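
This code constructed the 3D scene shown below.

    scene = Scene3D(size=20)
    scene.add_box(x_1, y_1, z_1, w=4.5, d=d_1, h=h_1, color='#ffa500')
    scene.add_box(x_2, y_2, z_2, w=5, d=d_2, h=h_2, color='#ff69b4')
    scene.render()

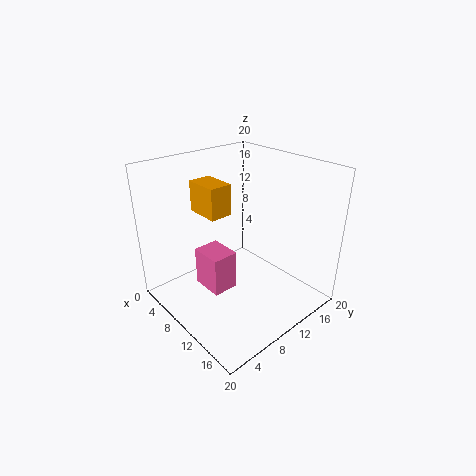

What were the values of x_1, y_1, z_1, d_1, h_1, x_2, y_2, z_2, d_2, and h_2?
x_1 = 6.5, y_1 = 5, z_1 = 14.5, d_1 = 3, h_1 = 4, x_2 = 3.5, y_2 = 7, z_2 = 0.5, d_2 = 4, h_2 = 6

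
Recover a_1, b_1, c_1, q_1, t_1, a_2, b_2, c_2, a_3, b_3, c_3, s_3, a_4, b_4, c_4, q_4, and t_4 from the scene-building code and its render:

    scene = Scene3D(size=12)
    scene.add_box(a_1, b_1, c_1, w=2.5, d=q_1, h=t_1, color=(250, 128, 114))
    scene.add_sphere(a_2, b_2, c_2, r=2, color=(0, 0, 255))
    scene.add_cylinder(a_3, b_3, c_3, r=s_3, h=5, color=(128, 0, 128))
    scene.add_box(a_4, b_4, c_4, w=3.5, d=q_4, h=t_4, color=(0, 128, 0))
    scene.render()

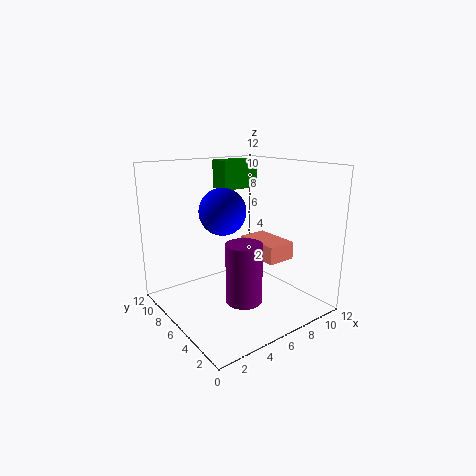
a_1 = 7.5
b_1 = 3.5
c_1 = 4
q_1 = 4
t_1 = 1.5
a_2 = 5.5
b_2 = 7.5
c_2 = 8
a_3 = 5.5
b_3 = 4.5
c_3 = 1
s_3 = 1.5
a_4 = 6.5
b_4 = 8.5
c_4 = 9.5
q_4 = 2
t_4 = 2.5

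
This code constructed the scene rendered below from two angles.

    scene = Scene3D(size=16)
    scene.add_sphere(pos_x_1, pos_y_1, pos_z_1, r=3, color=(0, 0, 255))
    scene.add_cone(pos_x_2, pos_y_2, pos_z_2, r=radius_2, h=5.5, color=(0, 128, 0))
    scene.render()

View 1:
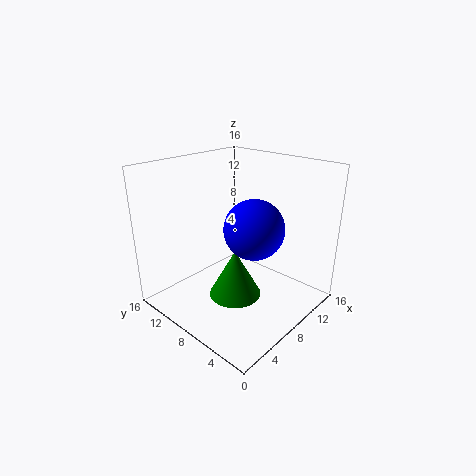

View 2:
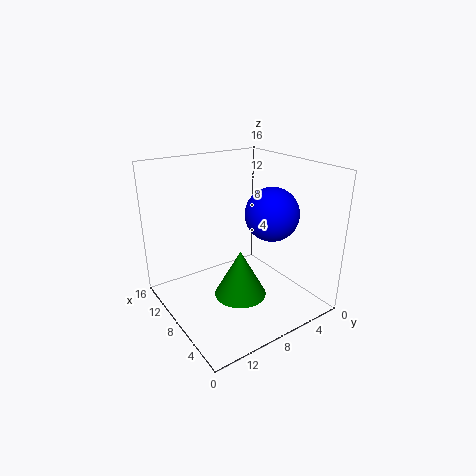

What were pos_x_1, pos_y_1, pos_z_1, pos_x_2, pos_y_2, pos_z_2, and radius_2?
pos_x_1 = 6.5
pos_y_1 = 4.5
pos_z_1 = 10.5
pos_x_2 = 7.5
pos_y_2 = 8
pos_z_2 = 1
radius_2 = 3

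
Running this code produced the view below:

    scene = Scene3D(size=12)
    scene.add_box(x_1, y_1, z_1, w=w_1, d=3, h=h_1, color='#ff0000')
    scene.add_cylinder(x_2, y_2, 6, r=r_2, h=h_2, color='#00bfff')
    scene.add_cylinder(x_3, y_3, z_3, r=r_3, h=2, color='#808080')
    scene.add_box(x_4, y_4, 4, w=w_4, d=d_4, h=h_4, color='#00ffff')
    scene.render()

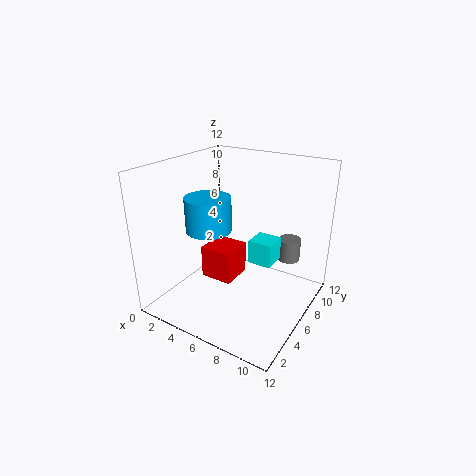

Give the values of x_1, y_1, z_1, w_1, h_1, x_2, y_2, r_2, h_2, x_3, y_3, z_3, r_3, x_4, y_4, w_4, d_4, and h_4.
x_1 = 2
y_1 = 6
z_1 = 1
w_1 = 3
h_1 = 3
x_2 = 3
y_2 = 6
r_2 = 2
h_2 = 3
x_3 = 9
y_3 = 10
z_3 = 3
r_3 = 1
x_4 = 7
y_4 = 6
w_4 = 2
d_4 = 2
h_4 = 2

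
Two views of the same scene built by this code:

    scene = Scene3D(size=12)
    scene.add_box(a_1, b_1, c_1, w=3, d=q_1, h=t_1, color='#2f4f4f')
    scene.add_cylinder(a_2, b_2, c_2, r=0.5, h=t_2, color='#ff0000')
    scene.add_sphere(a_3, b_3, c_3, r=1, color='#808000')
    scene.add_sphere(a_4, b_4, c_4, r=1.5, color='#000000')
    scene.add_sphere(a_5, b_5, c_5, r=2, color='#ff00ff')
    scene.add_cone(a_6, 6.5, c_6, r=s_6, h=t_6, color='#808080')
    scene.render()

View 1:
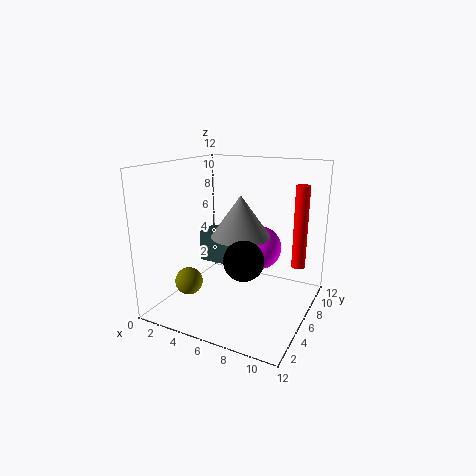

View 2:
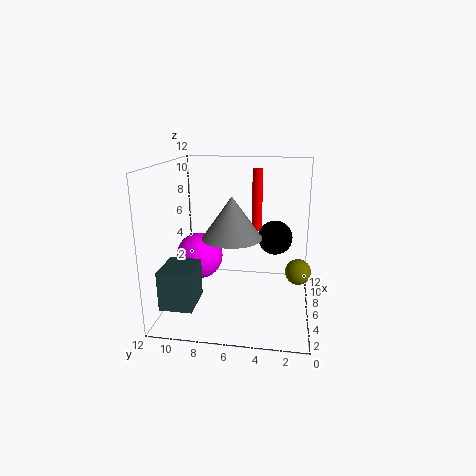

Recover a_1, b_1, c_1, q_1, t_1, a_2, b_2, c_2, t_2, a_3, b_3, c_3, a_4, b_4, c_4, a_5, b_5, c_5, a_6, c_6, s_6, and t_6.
a_1 = 0.5
b_1 = 8.5
c_1 = 2
q_1 = 2.5
t_1 = 3
a_2 = 11.5
b_2 = 5
c_2 = 5
t_2 = 6
a_3 = 4.5
b_3 = 1
c_3 = 4
a_4 = 8
b_4 = 3
c_4 = 5.5
a_5 = 6.5
b_5 = 9.5
c_5 = 4
a_6 = 6
c_6 = 6
s_6 = 2.5
t_6 = 3.5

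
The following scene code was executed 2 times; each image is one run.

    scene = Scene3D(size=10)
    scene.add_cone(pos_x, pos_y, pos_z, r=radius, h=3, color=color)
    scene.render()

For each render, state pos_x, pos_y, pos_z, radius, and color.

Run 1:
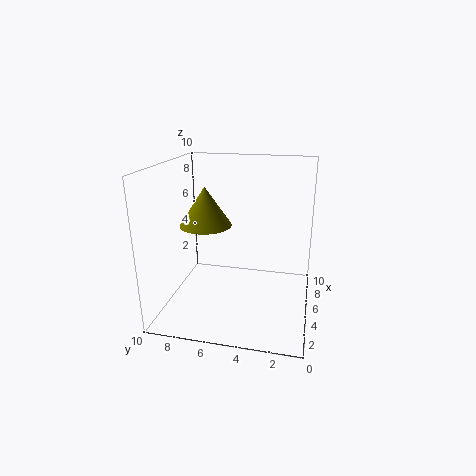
pos_x = 7, pos_y = 8, pos_z = 5, radius = 2, color = 'olive'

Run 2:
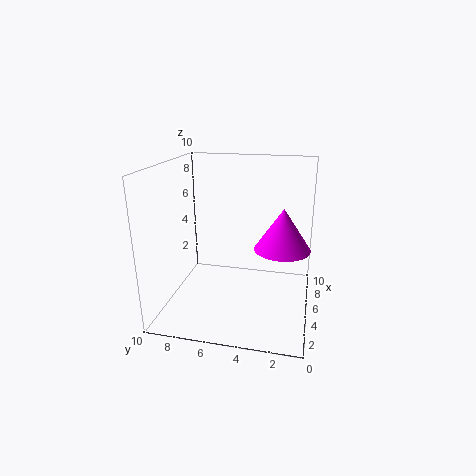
pos_x = 6, pos_y = 2, pos_z = 4, radius = 2, color = 'magenta'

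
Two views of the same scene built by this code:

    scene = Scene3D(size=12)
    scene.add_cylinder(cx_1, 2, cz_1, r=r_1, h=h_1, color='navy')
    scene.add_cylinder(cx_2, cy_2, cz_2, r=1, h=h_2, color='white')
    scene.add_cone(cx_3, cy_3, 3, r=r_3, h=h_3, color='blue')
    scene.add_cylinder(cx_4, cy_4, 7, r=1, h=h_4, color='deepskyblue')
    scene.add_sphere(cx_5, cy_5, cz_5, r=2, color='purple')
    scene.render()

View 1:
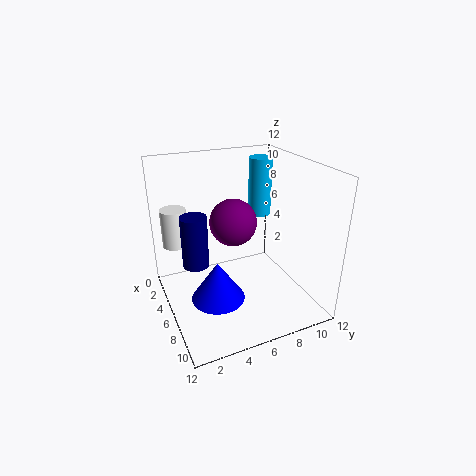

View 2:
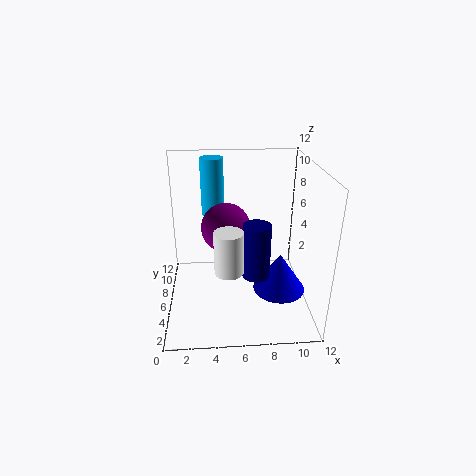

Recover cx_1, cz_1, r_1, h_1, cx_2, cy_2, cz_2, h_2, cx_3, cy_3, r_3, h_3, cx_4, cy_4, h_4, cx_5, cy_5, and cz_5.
cx_1 = 7
cz_1 = 5
r_1 = 1
h_1 = 4
cx_2 = 5
cy_2 = 1
cz_2 = 6
h_2 = 3
cx_3 = 9
cy_3 = 3
r_3 = 2
h_3 = 3
cx_4 = 4
cy_4 = 9
h_4 = 5
cx_5 = 5
cy_5 = 6
cz_5 = 7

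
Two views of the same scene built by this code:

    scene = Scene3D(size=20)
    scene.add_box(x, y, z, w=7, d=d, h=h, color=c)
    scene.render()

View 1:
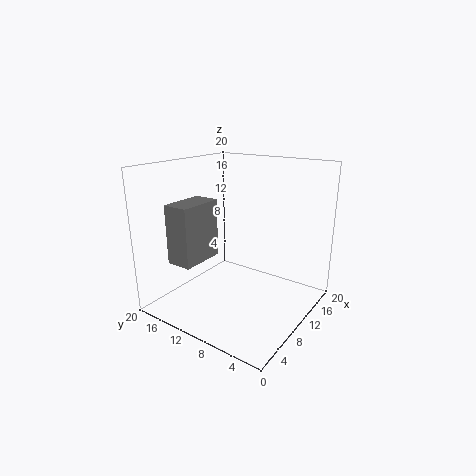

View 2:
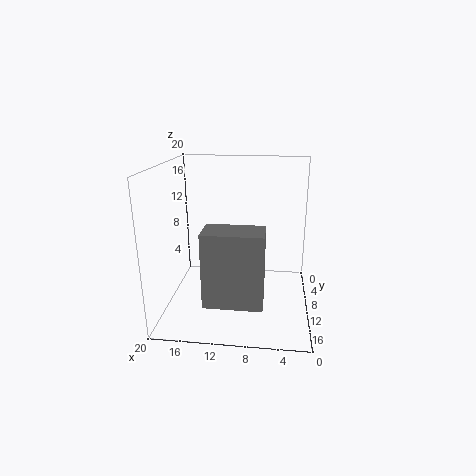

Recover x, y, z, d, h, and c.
x = 6
y = 16
z = 5
d = 4
h = 9
c = 'gray'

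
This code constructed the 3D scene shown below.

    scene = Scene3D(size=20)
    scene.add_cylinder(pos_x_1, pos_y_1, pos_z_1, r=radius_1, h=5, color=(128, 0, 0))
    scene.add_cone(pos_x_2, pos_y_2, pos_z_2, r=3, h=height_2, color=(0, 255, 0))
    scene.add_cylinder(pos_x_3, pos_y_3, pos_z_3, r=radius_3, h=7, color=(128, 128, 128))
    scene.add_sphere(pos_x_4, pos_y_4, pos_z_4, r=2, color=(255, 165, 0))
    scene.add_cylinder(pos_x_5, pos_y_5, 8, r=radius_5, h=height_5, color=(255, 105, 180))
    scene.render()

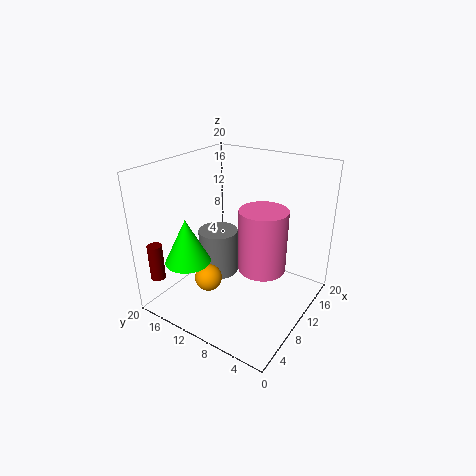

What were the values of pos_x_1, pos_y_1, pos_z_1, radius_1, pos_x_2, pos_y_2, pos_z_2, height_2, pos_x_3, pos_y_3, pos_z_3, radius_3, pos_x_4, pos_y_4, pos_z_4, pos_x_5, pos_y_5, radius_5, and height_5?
pos_x_1 = 2; pos_y_1 = 18; pos_z_1 = 5; radius_1 = 1; pos_x_2 = 4; pos_y_2 = 14; pos_z_2 = 8; height_2 = 6; pos_x_3 = 12; pos_y_3 = 15; pos_z_3 = 2; radius_3 = 3; pos_x_4 = 8; pos_y_4 = 14; pos_z_4 = 3; pos_x_5 = 8; pos_y_5 = 5; radius_5 = 3; height_5 = 8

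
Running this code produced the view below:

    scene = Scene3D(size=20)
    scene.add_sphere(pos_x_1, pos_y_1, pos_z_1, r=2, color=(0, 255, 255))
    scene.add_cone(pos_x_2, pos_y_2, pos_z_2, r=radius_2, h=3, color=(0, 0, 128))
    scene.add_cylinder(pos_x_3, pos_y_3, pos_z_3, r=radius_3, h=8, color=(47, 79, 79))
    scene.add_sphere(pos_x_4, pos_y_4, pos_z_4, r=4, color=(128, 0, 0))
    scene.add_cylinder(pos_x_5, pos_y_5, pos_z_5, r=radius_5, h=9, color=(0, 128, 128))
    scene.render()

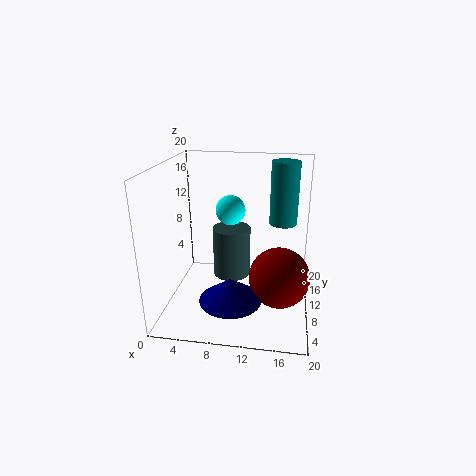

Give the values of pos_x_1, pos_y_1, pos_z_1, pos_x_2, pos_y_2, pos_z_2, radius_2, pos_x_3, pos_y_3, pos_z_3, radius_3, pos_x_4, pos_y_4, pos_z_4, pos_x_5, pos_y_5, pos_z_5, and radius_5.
pos_x_1 = 9
pos_y_1 = 10
pos_z_1 = 14
pos_x_2 = 10
pos_y_2 = 4
pos_z_2 = 4
radius_2 = 4
pos_x_3 = 8
pos_y_3 = 16
pos_z_3 = 1
radius_3 = 3
pos_x_4 = 16
pos_y_4 = 7
pos_z_4 = 6
pos_x_5 = 16
pos_y_5 = 14
pos_z_5 = 11
radius_5 = 2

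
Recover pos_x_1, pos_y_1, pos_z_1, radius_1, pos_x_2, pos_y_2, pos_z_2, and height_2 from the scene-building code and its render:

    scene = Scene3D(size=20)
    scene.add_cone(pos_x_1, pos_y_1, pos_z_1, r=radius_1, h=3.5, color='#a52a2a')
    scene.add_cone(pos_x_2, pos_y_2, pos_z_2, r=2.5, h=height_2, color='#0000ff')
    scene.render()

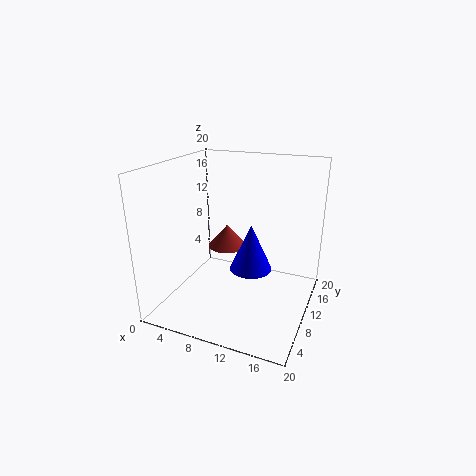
pos_x_1 = 6
pos_y_1 = 15
pos_z_1 = 6
radius_1 = 3
pos_x_2 = 14
pos_y_2 = 4.5
pos_z_2 = 9
height_2 = 5.5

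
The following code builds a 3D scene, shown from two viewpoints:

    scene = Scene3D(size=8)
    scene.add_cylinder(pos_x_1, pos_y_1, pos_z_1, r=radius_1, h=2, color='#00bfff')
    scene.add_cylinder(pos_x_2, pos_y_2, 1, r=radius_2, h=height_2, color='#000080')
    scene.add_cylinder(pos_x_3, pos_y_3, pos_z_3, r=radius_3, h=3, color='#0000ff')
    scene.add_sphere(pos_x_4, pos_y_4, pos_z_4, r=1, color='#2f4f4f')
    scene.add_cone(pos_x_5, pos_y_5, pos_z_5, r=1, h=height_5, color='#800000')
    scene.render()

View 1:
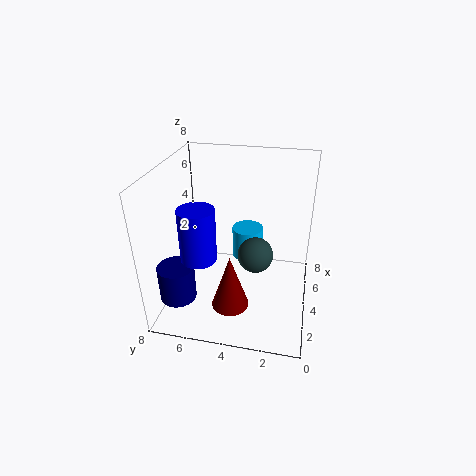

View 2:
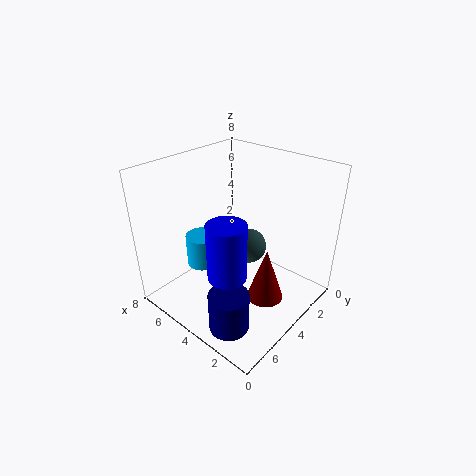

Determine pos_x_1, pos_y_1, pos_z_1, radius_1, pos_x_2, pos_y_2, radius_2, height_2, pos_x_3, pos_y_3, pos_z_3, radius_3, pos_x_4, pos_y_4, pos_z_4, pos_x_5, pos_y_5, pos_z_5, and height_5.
pos_x_1 = 7
pos_y_1 = 4
pos_z_1 = 1
radius_1 = 1
pos_x_2 = 2
pos_y_2 = 7
radius_2 = 1
height_2 = 2
pos_x_3 = 3
pos_y_3 = 6
pos_z_3 = 3
radius_3 = 1
pos_x_4 = 4
pos_y_4 = 3
pos_z_4 = 3
pos_x_5 = 2
pos_y_5 = 4
pos_z_5 = 1
height_5 = 3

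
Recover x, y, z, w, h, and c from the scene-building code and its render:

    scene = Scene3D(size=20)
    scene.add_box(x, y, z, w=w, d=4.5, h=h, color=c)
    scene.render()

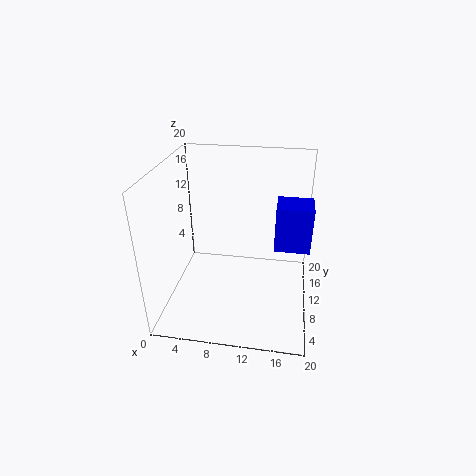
x = 15
y = 10.5
z = 8
w = 5
h = 6.5
c = 'blue'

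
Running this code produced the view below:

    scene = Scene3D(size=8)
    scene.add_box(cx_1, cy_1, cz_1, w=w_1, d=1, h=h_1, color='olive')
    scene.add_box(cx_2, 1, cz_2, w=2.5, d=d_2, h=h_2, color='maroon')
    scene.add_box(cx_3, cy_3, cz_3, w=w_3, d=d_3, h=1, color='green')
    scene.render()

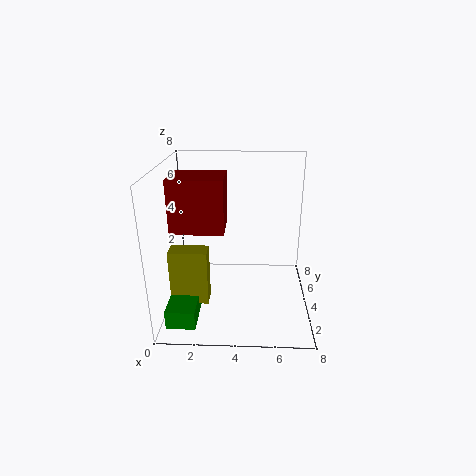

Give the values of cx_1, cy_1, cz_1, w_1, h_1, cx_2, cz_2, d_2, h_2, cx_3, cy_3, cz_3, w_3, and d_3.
cx_1 = 0.5
cy_1 = 2
cz_1 = 1
w_1 = 2
h_1 = 3
cx_2 = 1
cz_2 = 5.5
d_2 = 2
h_2 = 2.5
cx_3 = 0.5
cy_3 = 0.5
cz_3 = 0.5
w_3 = 1.5
d_3 = 2.5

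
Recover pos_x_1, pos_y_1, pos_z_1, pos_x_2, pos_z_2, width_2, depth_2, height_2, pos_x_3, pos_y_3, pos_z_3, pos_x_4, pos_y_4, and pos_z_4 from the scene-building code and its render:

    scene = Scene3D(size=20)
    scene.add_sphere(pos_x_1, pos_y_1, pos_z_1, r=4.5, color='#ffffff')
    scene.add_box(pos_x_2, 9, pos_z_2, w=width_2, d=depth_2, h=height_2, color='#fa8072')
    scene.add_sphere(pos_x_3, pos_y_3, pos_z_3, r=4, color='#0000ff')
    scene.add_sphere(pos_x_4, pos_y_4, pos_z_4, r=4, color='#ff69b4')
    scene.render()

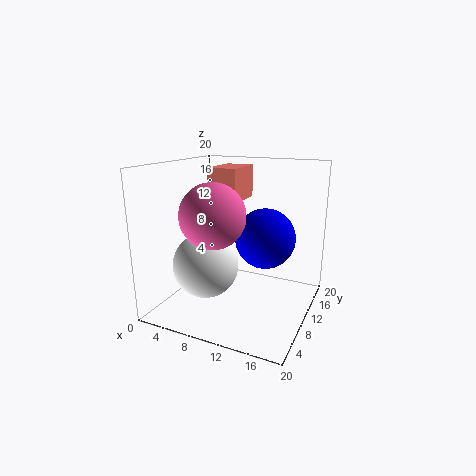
pos_x_1 = 6.5, pos_y_1 = 7, pos_z_1 = 6.5, pos_x_2 = 6, pos_z_2 = 15, width_2 = 4, depth_2 = 6, height_2 = 4.5, pos_x_3 = 14, pos_y_3 = 10, pos_z_3 = 10.5, pos_x_4 = 9.5, pos_y_4 = 4, pos_z_4 = 14.5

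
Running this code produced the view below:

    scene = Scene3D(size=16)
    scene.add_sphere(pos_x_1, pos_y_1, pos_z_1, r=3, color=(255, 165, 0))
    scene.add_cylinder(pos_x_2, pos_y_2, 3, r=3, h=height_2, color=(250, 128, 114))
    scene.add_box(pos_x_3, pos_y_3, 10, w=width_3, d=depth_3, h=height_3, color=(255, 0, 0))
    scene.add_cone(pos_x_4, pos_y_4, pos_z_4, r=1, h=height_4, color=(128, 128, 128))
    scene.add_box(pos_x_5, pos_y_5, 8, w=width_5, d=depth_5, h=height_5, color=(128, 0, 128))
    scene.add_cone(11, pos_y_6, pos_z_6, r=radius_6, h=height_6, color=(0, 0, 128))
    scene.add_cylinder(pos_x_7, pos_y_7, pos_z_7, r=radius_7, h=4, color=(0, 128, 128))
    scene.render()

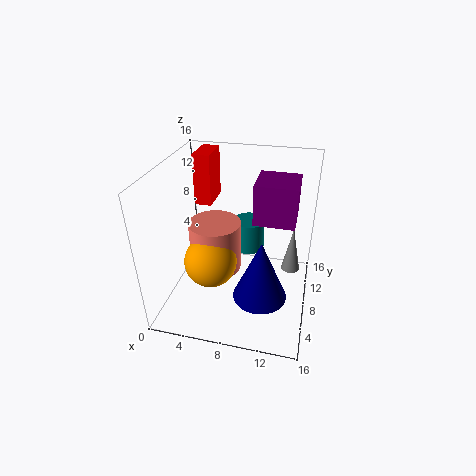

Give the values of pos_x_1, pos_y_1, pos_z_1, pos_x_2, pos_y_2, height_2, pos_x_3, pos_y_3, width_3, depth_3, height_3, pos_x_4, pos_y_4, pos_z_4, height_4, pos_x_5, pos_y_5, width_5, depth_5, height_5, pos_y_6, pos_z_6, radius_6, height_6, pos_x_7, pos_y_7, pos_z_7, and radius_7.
pos_x_1 = 5; pos_y_1 = 7; pos_z_1 = 5; pos_x_2 = 5; pos_y_2 = 9; height_2 = 6; pos_x_3 = 2; pos_y_3 = 11; width_3 = 2; depth_3 = 4; height_3 = 6; pos_x_4 = 14; pos_y_4 = 8; pos_z_4 = 5; height_4 = 5; pos_x_5 = 9; pos_y_5 = 11; width_5 = 5; depth_5 = 5; height_5 = 5; pos_y_6 = 6; pos_z_6 = 2; radius_6 = 3; height_6 = 7; pos_x_7 = 8; pos_y_7 = 14; pos_z_7 = 3; radius_7 = 2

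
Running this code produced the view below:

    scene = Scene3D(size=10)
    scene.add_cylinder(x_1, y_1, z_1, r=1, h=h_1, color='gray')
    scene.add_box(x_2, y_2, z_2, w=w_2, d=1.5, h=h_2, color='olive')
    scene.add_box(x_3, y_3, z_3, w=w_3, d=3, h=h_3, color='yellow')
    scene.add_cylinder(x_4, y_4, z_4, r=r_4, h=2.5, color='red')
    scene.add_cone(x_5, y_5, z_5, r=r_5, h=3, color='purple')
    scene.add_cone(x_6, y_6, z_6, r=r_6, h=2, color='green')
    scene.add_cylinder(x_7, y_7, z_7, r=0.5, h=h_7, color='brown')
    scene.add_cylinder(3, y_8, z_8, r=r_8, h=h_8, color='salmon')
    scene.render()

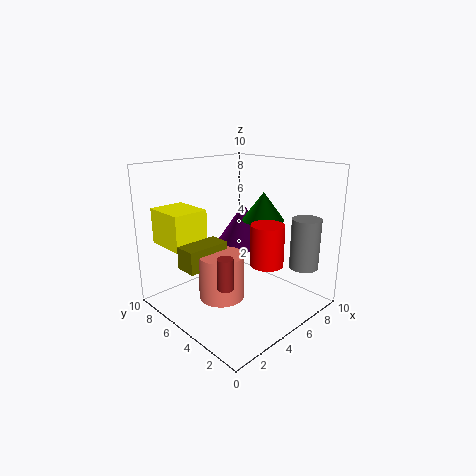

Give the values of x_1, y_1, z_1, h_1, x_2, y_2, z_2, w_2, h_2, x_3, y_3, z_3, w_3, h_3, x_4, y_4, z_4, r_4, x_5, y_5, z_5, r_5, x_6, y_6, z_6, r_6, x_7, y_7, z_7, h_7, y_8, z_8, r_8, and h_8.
x_1 = 8, y_1 = 1.5, z_1 = 3, h_1 = 3.5, x_2 = 1, y_2 = 5, z_2 = 3.5, w_2 = 3, h_2 = 1.5, x_3 = 1, y_3 = 6.5, z_3 = 4.5, w_3 = 2.5, h_3 = 2.5, x_4 = 4, y_4 = 1.5, z_4 = 4.5, r_4 = 1, x_5 = 6.5, y_5 = 6, z_5 = 4, r_5 = 2, x_6 = 7, y_6 = 4.5, z_6 = 6, r_6 = 1.5, x_7 = 2, y_7 = 3, z_7 = 3, h_7 = 2, y_8 = 4.5, z_8 = 1.5, r_8 = 1.5, h_8 = 3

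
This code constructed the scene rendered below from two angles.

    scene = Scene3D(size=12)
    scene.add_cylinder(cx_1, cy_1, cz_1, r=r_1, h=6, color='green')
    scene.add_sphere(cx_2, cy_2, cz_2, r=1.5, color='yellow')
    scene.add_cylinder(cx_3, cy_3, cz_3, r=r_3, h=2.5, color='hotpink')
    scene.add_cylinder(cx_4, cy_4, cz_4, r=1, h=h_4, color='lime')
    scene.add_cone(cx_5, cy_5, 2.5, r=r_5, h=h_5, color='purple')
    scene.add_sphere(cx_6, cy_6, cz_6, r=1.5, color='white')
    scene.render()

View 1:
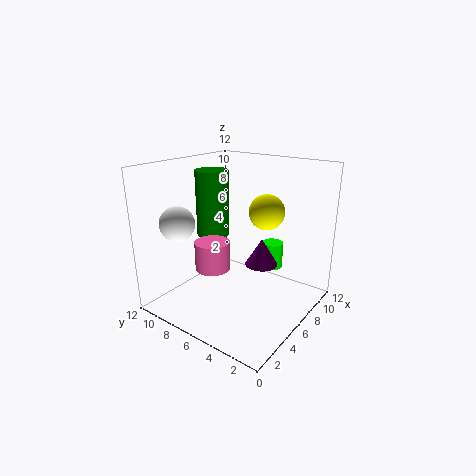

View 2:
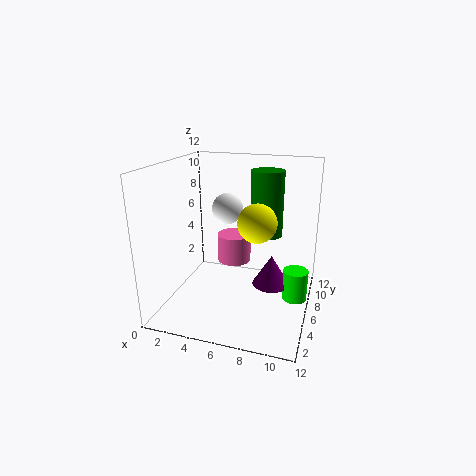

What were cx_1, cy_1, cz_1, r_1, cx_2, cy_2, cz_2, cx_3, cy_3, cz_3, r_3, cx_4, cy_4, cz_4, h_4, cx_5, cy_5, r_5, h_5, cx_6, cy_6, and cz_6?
cx_1 = 7.5, cy_1 = 10, cz_1 = 5, r_1 = 1.5, cx_2 = 8, cy_2 = 4.5, cz_2 = 8, cx_3 = 5, cy_3 = 8, cz_3 = 3, r_3 = 1.5, cx_4 = 11, cy_4 = 5.5, cz_4 = 1.5, h_4 = 2.5, cx_5 = 9, cy_5 = 5.5, r_5 = 1.5, h_5 = 2.5, cx_6 = 3.5, cy_6 = 10.5, cz_6 = 7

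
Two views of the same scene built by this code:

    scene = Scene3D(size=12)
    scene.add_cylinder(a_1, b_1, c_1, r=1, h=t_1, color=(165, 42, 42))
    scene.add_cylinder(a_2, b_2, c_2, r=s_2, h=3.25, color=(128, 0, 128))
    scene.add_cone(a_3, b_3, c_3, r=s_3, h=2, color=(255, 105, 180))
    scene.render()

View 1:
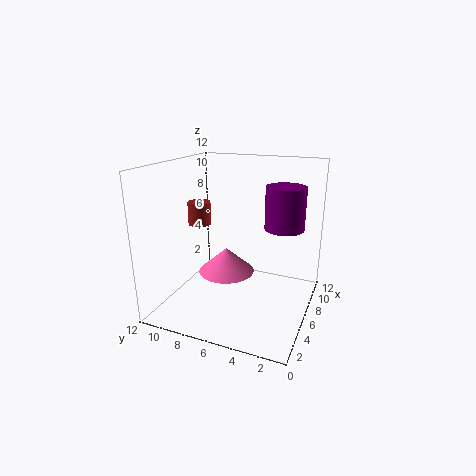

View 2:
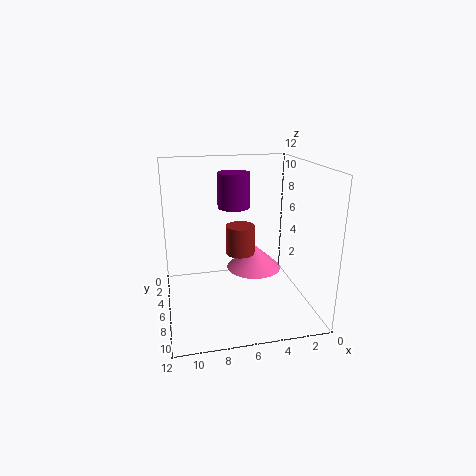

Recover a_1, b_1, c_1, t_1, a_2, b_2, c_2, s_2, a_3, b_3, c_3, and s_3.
a_1 = 6.75
b_1 = 10
c_1 = 6.5
t_1 = 2
a_2 = 5.5
b_2 = 2
c_2 = 7.5
s_2 = 1.5
a_3 = 4.75
b_3 = 6.5
c_3 = 3.5
s_3 = 2.25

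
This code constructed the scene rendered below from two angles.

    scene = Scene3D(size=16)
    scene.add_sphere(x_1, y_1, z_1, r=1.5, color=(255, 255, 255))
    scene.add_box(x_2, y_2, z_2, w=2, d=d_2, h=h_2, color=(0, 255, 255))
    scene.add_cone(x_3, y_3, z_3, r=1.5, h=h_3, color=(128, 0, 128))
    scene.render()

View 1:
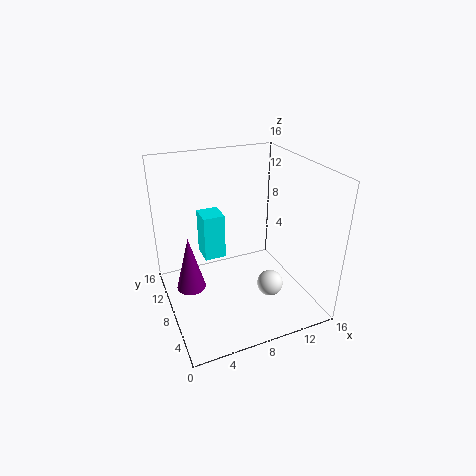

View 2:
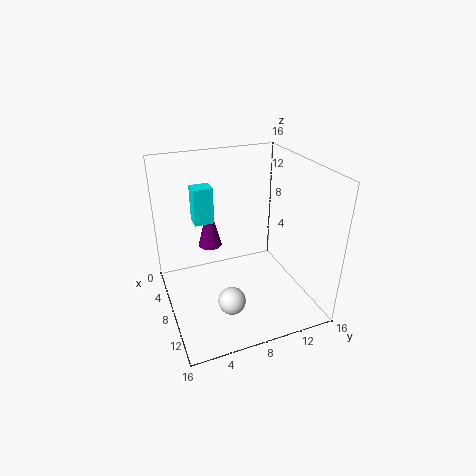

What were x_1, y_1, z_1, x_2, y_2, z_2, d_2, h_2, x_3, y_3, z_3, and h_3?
x_1 = 11.25, y_1 = 6, z_1 = 2.25, x_2 = 3, y_2 = 4, z_2 = 8.75, d_2 = 2.25, h_2 = 4.25, x_3 = 2, y_3 = 6.5, z_3 = 4.25, h_3 = 5.75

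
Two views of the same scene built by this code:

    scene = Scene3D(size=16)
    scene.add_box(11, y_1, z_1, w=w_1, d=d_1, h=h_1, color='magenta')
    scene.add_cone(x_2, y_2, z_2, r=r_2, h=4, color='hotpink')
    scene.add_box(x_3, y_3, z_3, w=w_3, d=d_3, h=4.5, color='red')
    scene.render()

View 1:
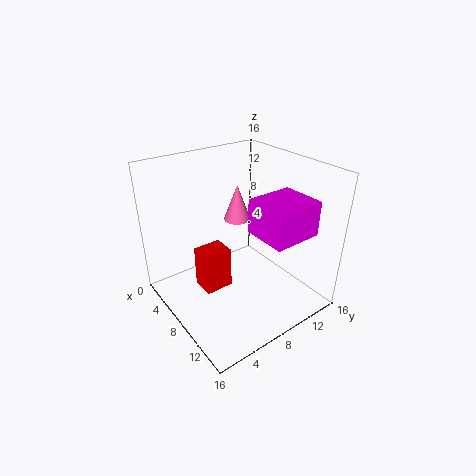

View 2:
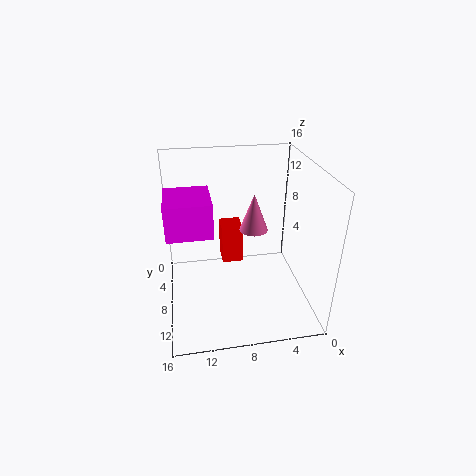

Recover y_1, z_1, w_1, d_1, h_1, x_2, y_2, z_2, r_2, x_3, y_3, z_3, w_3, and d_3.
y_1 = 7
z_1 = 10.5
w_1 = 4.5
d_1 = 5
h_1 = 3.5
x_2 = 6.5
y_2 = 9
z_2 = 9.5
r_2 = 1.5
x_3 = 7
y_3 = 3
z_3 = 3.5
w_3 = 2.5
d_3 = 3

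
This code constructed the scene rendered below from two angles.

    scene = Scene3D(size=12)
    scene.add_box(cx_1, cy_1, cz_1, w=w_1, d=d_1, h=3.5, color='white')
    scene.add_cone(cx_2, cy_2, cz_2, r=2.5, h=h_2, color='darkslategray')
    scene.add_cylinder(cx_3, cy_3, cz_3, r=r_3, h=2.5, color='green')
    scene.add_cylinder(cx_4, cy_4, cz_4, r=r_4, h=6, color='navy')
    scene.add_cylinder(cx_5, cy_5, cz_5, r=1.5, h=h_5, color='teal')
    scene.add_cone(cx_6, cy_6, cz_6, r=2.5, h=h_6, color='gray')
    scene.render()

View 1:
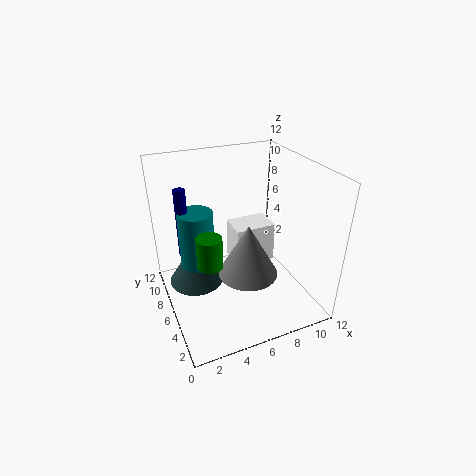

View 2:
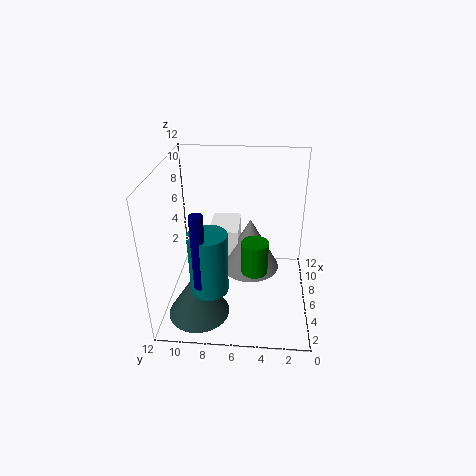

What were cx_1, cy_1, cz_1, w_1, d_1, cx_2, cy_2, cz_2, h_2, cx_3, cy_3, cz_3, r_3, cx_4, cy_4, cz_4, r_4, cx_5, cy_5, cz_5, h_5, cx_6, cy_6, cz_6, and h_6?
cx_1 = 6; cy_1 = 6; cz_1 = 3; w_1 = 3.5; d_1 = 2.5; cx_2 = 3; cy_2 = 9; cz_2 = 0.5; h_2 = 4; cx_3 = 3; cy_3 = 4.5; cz_3 = 5; r_3 = 1; cx_4 = 2; cy_4 = 8.5; cz_4 = 4; r_4 = 0.5; cx_5 = 3; cy_5 = 8; cz_5 = 3; h_5 = 5; cx_6 = 6.5; cy_6 = 5; cz_6 = 3; h_6 = 4.5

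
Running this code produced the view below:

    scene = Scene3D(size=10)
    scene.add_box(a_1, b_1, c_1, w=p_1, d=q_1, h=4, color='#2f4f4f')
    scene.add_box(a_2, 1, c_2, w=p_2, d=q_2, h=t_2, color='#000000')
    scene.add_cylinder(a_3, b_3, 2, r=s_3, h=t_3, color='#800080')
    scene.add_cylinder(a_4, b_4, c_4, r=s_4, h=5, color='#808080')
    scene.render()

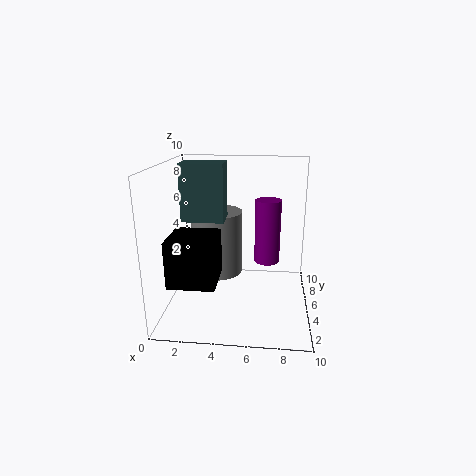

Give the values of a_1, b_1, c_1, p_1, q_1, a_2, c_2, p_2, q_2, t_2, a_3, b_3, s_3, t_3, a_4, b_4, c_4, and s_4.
a_1 = 1; b_1 = 5; c_1 = 6; p_1 = 3; q_1 = 2; a_2 = 1; c_2 = 3; p_2 = 3; q_2 = 3; t_2 = 3; a_3 = 7; b_3 = 8; s_3 = 1; t_3 = 5; a_4 = 3; b_4 = 8; c_4 = 1; s_4 = 2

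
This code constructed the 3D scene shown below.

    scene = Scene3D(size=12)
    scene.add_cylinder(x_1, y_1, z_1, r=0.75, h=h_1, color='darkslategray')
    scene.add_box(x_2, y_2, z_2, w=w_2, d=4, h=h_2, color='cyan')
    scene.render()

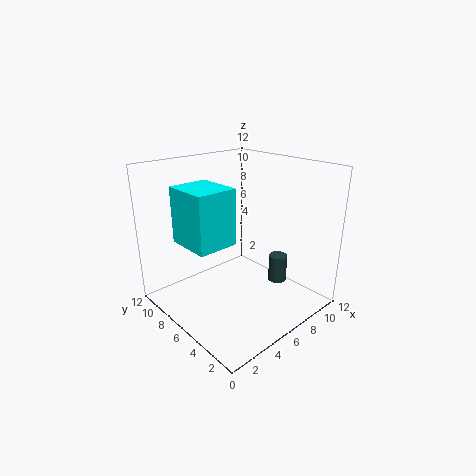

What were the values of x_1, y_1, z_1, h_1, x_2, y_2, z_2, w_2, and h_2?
x_1 = 8, y_1 = 3.25, z_1 = 2.5, h_1 = 2.25, x_2 = 2.25, y_2 = 6, z_2 = 5.5, w_2 = 3.5, h_2 = 4.75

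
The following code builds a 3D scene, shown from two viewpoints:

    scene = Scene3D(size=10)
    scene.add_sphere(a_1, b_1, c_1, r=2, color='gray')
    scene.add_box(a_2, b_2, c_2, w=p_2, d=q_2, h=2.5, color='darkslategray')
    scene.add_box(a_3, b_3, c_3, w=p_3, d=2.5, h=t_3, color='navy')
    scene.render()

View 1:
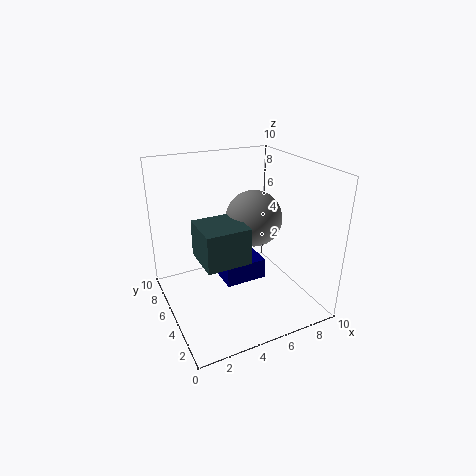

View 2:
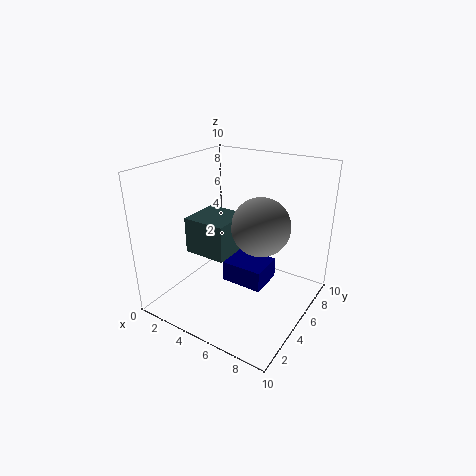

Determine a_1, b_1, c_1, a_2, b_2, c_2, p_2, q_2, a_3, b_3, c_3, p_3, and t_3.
a_1 = 6.5; b_1 = 5.5; c_1 = 6; a_2 = 2; b_2 = 3; c_2 = 4; p_2 = 3; q_2 = 3; a_3 = 4; b_3 = 4.5; c_3 = 1.5; p_3 = 3; t_3 = 1.5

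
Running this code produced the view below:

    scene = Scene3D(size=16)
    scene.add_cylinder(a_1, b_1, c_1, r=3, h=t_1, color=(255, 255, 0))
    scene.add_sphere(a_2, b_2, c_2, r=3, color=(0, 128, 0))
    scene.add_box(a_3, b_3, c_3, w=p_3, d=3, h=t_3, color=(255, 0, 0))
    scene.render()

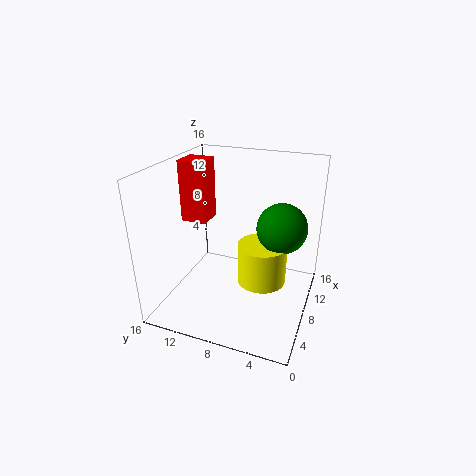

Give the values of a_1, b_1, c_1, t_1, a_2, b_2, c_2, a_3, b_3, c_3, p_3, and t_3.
a_1 = 11, b_1 = 6, c_1 = 1, t_1 = 5, a_2 = 12, b_2 = 4, c_2 = 8, a_3 = 8, b_3 = 12, c_3 = 9, p_3 = 3, t_3 = 7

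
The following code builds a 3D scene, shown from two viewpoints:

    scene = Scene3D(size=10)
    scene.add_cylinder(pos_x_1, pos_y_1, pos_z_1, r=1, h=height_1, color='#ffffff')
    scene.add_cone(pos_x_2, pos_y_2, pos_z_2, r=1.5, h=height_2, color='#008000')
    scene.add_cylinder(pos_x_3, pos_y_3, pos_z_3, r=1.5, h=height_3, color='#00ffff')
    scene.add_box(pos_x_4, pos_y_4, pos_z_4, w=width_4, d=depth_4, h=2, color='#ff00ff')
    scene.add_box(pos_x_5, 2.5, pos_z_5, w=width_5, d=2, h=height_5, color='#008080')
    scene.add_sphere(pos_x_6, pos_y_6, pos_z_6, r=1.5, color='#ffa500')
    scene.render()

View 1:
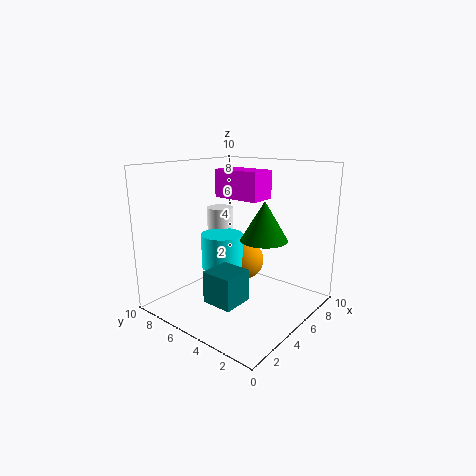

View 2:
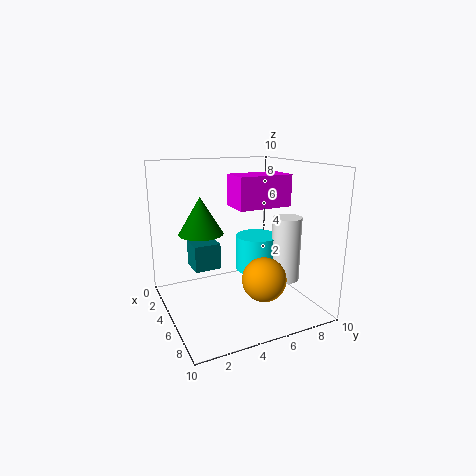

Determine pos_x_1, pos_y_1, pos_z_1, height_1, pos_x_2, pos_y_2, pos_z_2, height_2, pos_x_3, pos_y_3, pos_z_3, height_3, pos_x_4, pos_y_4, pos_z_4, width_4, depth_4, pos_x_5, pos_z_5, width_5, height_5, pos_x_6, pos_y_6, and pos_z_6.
pos_x_1 = 6.5, pos_y_1 = 8, pos_z_1 = 2, height_1 = 4.5, pos_x_2 = 4.5, pos_y_2 = 2.5, pos_z_2 = 5.5, height_2 = 2.5, pos_x_3 = 5, pos_y_3 = 6.5, pos_z_3 = 2.5, height_3 = 2.5, pos_x_4 = 5.5, pos_y_4 = 4, pos_z_4 = 7.5, width_4 = 2, depth_4 = 3.5, pos_x_5 = 1, pos_z_5 = 2, width_5 = 2, height_5 = 2, pos_x_6 = 7, pos_y_6 = 6, pos_z_6 = 2.5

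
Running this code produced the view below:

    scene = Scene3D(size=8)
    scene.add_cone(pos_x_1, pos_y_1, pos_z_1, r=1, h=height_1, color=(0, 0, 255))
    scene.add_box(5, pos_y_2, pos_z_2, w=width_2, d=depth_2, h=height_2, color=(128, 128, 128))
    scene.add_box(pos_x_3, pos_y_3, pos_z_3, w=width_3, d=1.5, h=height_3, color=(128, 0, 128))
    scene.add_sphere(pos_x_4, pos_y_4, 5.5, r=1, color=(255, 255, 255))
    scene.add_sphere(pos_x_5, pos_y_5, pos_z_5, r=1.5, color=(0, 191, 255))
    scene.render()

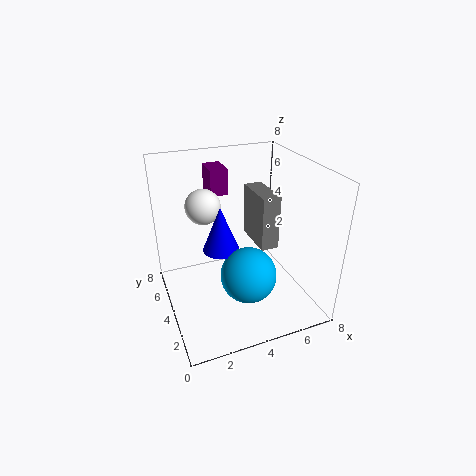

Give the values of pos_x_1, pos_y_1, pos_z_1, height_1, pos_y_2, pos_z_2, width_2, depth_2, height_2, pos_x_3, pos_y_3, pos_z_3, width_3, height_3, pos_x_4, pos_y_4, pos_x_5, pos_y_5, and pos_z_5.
pos_x_1 = 3, pos_y_1 = 4, pos_z_1 = 3.5, height_1 = 2.5, pos_y_2 = 3, pos_z_2 = 3.5, width_2 = 1, depth_2 = 2.5, height_2 = 3, pos_x_3 = 3, pos_y_3 = 5.5, pos_z_3 = 6, width_3 = 1, height_3 = 1.5, pos_x_4 = 2.5, pos_y_4 = 5.5, pos_x_5 = 4, pos_y_5 = 2.5, pos_z_5 = 2.5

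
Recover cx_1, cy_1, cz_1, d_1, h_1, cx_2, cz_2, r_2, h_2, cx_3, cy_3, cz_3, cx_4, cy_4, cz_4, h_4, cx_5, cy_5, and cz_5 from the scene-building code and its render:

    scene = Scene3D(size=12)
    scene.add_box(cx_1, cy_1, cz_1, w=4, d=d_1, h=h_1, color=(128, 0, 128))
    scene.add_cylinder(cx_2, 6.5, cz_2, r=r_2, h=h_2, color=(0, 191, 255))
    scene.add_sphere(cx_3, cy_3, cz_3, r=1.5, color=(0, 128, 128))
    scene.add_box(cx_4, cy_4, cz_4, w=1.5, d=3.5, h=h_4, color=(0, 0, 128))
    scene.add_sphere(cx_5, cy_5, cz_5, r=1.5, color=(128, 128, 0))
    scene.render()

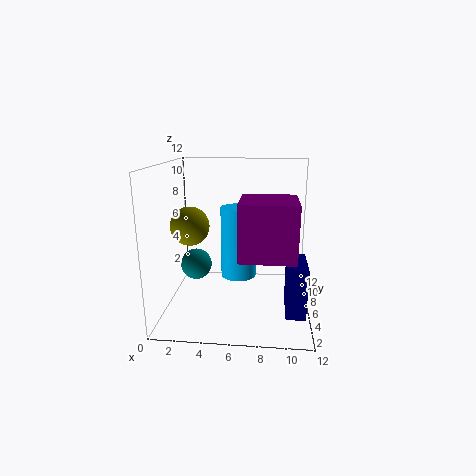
cx_1 = 6.5, cy_1 = 0.5, cz_1 = 6, d_1 = 4, h_1 = 4, cx_2 = 6, cz_2 = 2.5, r_2 = 1.5, h_2 = 6, cx_3 = 1.5, cy_3 = 9.5, cz_3 = 2, cx_4 = 10, cy_4 = 2, cz_4 = 1, h_4 = 4, cx_5 = 2.5, cy_5 = 4, cz_5 = 7.5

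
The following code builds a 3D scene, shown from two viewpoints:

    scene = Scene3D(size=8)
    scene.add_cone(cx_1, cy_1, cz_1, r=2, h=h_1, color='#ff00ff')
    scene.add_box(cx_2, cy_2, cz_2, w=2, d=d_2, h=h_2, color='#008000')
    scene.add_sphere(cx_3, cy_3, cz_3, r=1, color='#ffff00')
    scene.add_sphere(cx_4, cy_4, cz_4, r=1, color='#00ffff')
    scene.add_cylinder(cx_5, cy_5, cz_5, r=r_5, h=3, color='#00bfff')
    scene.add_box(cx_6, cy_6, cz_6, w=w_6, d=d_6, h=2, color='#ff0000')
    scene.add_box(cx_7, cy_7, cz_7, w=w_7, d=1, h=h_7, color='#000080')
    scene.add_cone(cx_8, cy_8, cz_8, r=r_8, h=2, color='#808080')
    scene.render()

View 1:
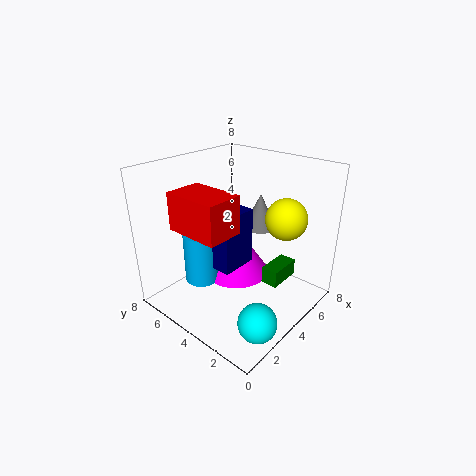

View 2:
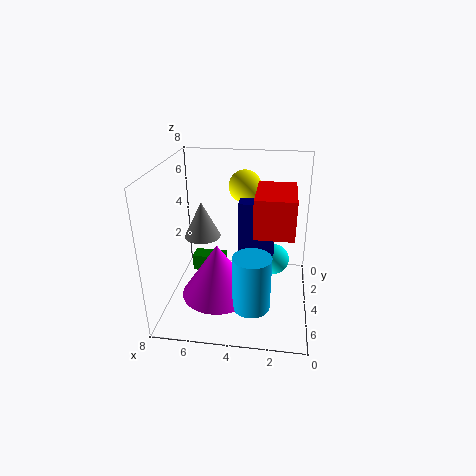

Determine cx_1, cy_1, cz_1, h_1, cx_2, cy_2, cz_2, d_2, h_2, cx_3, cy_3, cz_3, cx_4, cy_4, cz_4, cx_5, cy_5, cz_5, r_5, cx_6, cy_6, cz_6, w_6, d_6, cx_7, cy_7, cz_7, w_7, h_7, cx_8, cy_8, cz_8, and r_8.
cx_1 = 5, cy_1 = 5, cz_1 = 1, h_1 = 3, cx_2 = 5, cy_2 = 2, cz_2 = 1, d_2 = 1, h_2 = 1, cx_3 = 4, cy_3 = 1, cz_3 = 6, cx_4 = 2, cy_4 = 1, cz_4 = 1, cx_5 = 3, cy_5 = 6, cz_5 = 1, r_5 = 1, cx_6 = 1, cy_6 = 3, cz_6 = 5, w_6 = 2, d_6 = 3, cx_7 = 2, cy_7 = 3, cz_7 = 3, w_7 = 2, h_7 = 3, cx_8 = 6, cy_8 = 4, cz_8 = 4, r_8 = 1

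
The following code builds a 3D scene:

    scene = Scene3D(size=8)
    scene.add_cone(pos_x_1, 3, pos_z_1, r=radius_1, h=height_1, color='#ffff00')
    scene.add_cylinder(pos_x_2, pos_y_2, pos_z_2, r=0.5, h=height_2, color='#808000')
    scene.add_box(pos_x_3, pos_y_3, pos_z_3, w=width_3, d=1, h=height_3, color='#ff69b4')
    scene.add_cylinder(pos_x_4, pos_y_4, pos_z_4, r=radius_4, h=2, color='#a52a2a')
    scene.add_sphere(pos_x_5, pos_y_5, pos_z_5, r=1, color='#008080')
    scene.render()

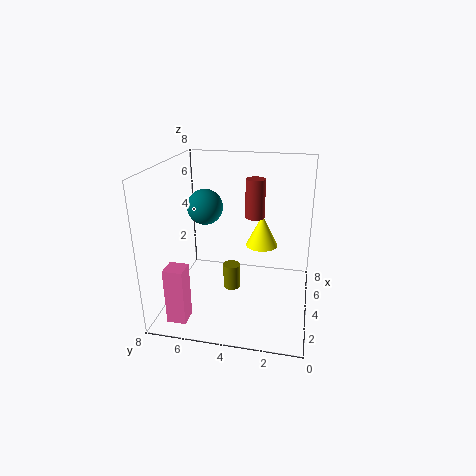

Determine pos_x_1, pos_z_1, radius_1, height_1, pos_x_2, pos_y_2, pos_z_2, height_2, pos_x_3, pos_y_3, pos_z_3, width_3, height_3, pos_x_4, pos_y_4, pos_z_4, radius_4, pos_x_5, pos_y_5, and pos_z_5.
pos_x_1 = 6.5, pos_z_1 = 2.5, radius_1 = 1, height_1 = 2, pos_x_2 = 4.5, pos_y_2 = 4.5, pos_z_2 = 0.5, height_2 = 1.5, pos_x_3 = 0.5, pos_y_3 = 6, pos_z_3 = 0.5, width_3 = 1, height_3 = 3, pos_x_4 = 3.5, pos_y_4 = 3, pos_z_4 = 5.5, radius_4 = 0.5, pos_x_5 = 4.5, pos_y_5 = 6, pos_z_5 = 5.5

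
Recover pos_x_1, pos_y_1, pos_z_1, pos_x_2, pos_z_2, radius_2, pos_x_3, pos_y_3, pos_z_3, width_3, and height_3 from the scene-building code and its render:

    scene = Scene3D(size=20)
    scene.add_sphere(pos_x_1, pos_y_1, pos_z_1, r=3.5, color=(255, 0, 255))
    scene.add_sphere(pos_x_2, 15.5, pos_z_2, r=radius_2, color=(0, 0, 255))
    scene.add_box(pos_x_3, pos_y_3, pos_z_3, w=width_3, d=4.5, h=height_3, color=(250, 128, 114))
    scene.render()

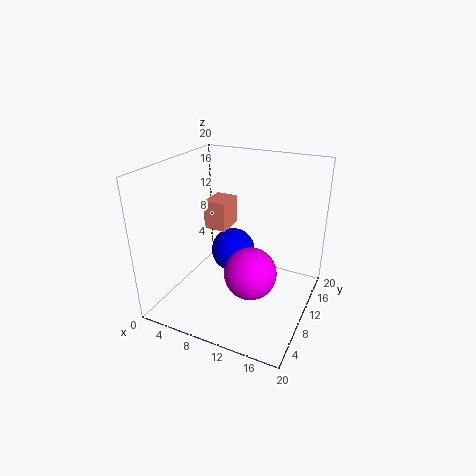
pos_x_1 = 13, pos_y_1 = 7.5, pos_z_1 = 6.5, pos_x_2 = 6.5, pos_z_2 = 4.5, radius_2 = 3.5, pos_x_3 = 2.5, pos_y_3 = 13.5, pos_z_3 = 8.5, width_3 = 3.5, height_3 = 4.5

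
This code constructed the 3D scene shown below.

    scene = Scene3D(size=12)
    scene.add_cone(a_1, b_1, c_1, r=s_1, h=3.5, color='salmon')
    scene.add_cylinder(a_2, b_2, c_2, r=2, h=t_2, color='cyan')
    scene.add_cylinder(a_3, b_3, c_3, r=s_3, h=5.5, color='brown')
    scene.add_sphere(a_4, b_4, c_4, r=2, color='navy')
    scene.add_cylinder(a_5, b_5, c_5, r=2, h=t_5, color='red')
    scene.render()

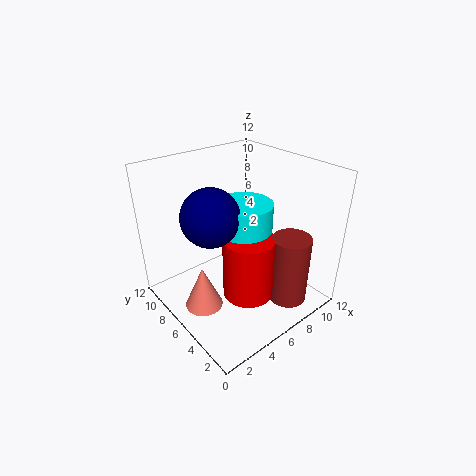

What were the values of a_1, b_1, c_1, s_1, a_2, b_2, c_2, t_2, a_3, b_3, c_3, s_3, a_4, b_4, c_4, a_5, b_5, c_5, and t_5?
a_1 = 2
b_1 = 5.5
c_1 = 1.5
s_1 = 1.5
a_2 = 4.5
b_2 = 3.5
c_2 = 8.5
t_2 = 2
a_3 = 7.5
b_3 = 1.5
c_3 = 2
s_3 = 1.5
a_4 = 2
b_4 = 4
c_4 = 10
a_5 = 5
b_5 = 3.5
c_5 = 2.5
t_5 = 5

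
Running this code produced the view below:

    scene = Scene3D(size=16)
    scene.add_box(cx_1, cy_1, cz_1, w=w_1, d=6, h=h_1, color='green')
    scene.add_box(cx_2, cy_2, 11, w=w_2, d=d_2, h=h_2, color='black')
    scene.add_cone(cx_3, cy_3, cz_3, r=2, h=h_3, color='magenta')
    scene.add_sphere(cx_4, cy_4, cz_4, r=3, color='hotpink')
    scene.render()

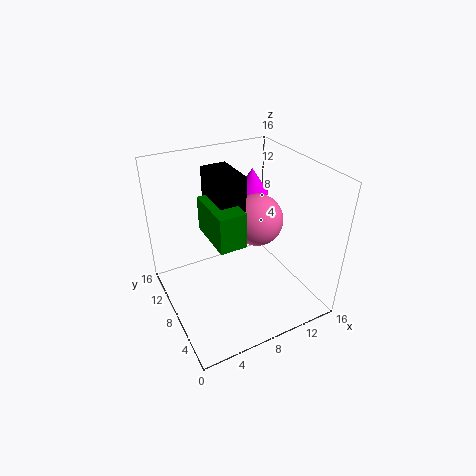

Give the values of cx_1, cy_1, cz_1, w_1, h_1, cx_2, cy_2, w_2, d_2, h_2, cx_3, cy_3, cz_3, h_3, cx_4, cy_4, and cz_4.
cx_1 = 5, cy_1 = 6, cz_1 = 8, w_1 = 3, h_1 = 4, cx_2 = 6, cy_2 = 8, w_2 = 3, d_2 = 5, h_2 = 4, cx_3 = 12, cy_3 = 12, cz_3 = 11, h_3 = 3, cx_4 = 11, cy_4 = 9, cz_4 = 9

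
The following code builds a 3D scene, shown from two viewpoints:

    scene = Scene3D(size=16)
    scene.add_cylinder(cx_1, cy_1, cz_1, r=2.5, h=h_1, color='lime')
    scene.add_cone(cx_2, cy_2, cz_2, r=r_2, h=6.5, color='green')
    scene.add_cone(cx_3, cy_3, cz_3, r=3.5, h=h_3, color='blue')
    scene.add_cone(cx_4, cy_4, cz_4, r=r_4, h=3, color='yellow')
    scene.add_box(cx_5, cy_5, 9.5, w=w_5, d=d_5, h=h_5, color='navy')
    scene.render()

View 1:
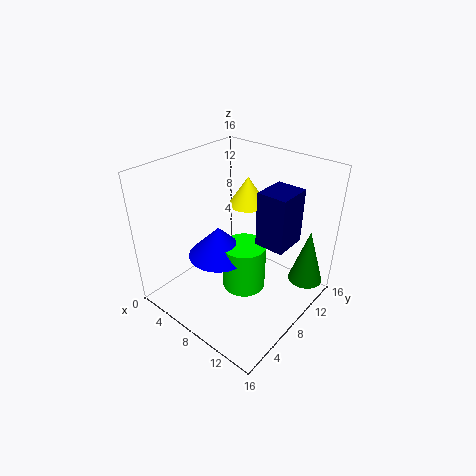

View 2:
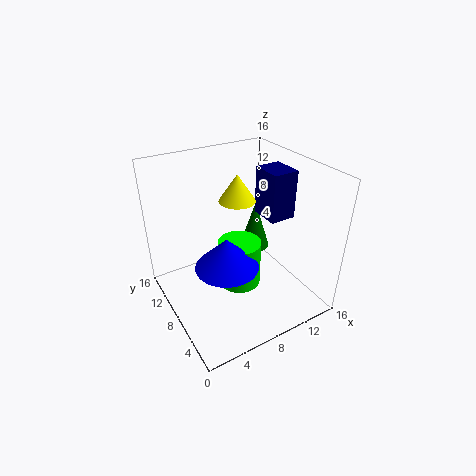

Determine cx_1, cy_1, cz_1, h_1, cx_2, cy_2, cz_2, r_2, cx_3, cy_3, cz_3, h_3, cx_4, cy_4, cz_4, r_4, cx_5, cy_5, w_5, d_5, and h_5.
cx_1 = 8.5; cy_1 = 8.5; cz_1 = 1.5; h_1 = 5.5; cx_2 = 14; cy_2 = 13.5; cz_2 = 2; r_2 = 2; cx_3 = 6; cy_3 = 7; cz_3 = 5.5; h_3 = 3.5; cx_4 = 8.5; cy_4 = 9; cz_4 = 12; r_4 = 2; cx_5 = 11.5; cy_5 = 6.5; w_5 = 3; d_5 = 3.5; h_5 = 5.5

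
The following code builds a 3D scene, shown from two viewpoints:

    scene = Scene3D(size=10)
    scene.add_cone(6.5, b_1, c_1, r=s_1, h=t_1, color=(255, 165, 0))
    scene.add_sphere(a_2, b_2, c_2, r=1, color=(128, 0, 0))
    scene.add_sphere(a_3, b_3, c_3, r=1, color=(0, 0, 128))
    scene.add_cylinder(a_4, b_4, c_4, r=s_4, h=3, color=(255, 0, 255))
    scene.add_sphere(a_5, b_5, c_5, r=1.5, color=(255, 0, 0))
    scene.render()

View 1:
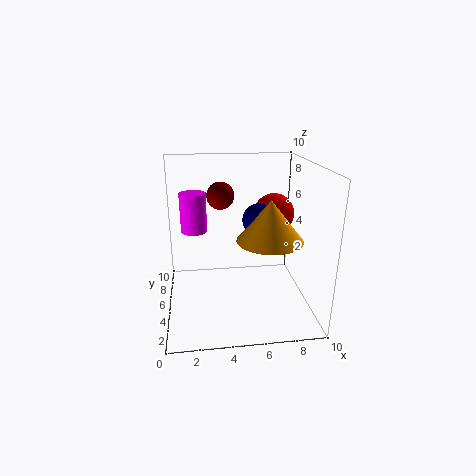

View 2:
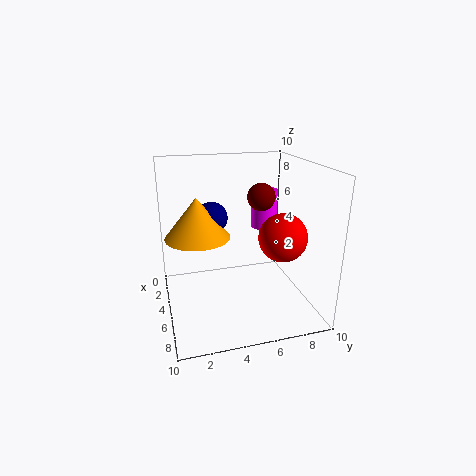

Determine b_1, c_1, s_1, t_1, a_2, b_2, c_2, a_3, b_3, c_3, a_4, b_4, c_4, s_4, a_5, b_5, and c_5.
b_1 = 2, c_1 = 6, s_1 = 2, t_1 = 2.5, a_2 = 4, b_2 = 7, c_2 = 7.5, a_3 = 6, b_3 = 3, c_3 = 7, a_4 = 2, b_4 = 8, c_4 = 4.5, s_4 = 1, a_5 = 8, b_5 = 7, c_5 = 6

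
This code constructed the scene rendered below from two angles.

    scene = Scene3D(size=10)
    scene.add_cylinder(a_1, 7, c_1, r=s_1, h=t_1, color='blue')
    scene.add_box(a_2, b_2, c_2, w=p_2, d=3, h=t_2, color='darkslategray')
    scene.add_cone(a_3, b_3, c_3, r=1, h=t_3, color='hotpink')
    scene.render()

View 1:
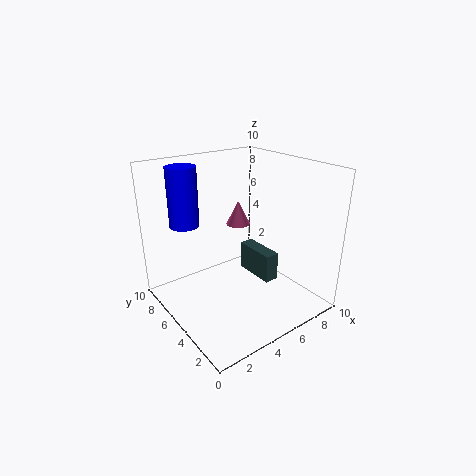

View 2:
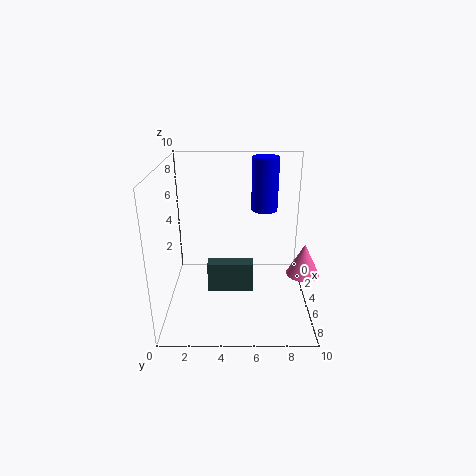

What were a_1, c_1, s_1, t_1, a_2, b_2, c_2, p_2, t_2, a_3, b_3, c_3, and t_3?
a_1 = 2
c_1 = 6
s_1 = 1
t_1 = 4
a_2 = 6
b_2 = 3
c_2 = 2
p_2 = 1
t_2 = 2
a_3 = 8
b_3 = 9
c_3 = 4
t_3 = 2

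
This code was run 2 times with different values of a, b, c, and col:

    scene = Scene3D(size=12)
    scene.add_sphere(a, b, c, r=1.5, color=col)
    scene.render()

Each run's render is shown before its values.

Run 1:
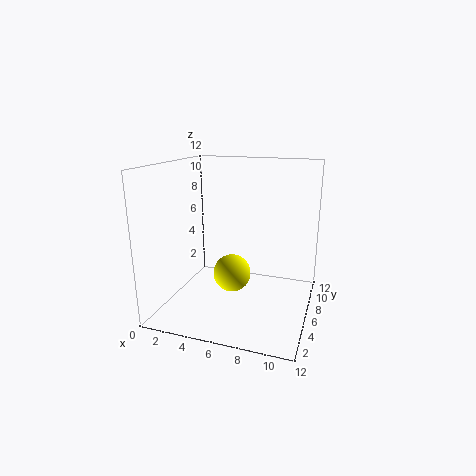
a = 6
b = 4.5
c = 3.5
col = 'yellow'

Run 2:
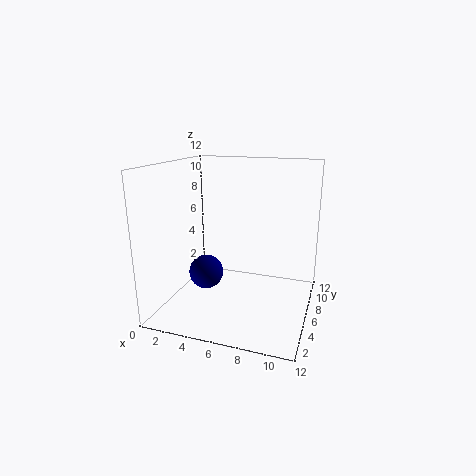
a = 3
b = 6
c = 2.5
col = 'navy'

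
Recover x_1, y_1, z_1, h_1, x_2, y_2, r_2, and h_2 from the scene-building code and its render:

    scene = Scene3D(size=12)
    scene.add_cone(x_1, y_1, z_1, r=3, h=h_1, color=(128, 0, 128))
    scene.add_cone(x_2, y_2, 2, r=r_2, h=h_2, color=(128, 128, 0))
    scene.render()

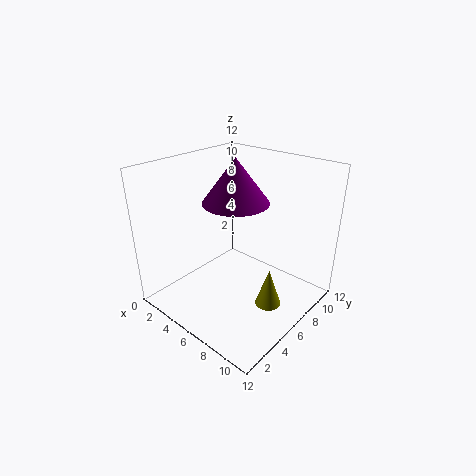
x_1 = 4; y_1 = 8; z_1 = 8; h_1 = 4; x_2 = 10; y_2 = 5; r_2 = 1; h_2 = 3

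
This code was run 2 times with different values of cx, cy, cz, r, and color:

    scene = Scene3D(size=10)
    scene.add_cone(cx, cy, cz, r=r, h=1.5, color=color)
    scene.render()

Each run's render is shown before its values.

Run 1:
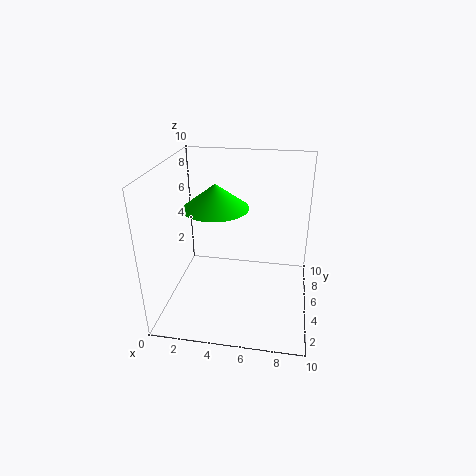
cx = 4, cy = 3, cz = 8, r = 2, color = 'lime'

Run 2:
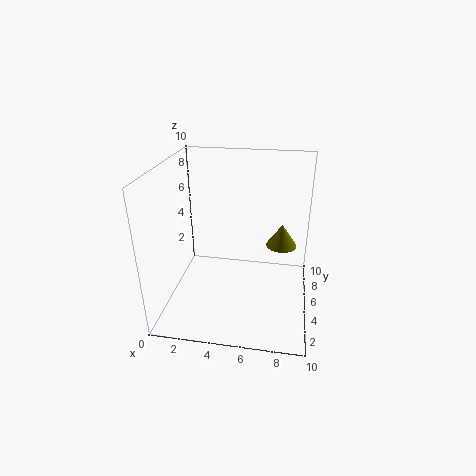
cx = 8, cy = 4.5, cz = 5, r = 1, color = 'olive'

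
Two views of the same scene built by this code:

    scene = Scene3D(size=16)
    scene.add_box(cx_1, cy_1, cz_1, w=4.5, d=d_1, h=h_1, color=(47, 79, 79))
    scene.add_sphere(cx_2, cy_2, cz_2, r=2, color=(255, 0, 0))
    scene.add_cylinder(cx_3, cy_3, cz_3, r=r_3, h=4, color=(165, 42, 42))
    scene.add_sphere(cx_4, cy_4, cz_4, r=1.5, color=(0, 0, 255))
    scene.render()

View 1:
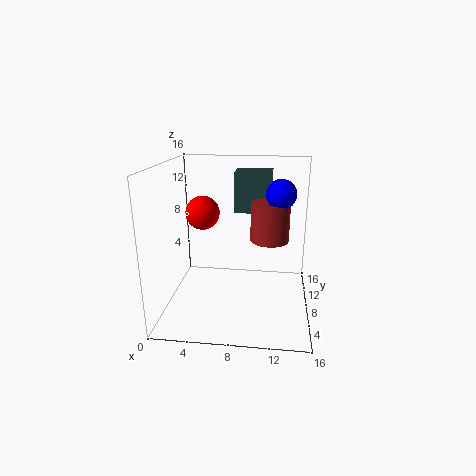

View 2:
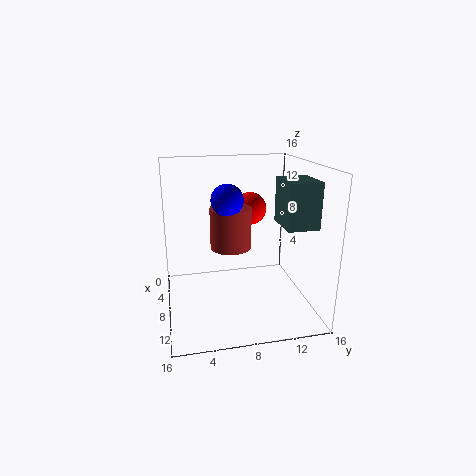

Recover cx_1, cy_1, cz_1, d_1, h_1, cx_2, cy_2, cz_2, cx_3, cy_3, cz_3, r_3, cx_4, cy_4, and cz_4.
cx_1 = 7
cy_1 = 12.5
cz_1 = 9.5
d_1 = 3.5
h_1 = 5
cx_2 = 3.5
cy_2 = 10.5
cz_2 = 10
cx_3 = 11.5
cy_3 = 6.5
cz_3 = 8.5
r_3 = 2
cx_4 = 12.5
cy_4 = 6
cz_4 = 13.5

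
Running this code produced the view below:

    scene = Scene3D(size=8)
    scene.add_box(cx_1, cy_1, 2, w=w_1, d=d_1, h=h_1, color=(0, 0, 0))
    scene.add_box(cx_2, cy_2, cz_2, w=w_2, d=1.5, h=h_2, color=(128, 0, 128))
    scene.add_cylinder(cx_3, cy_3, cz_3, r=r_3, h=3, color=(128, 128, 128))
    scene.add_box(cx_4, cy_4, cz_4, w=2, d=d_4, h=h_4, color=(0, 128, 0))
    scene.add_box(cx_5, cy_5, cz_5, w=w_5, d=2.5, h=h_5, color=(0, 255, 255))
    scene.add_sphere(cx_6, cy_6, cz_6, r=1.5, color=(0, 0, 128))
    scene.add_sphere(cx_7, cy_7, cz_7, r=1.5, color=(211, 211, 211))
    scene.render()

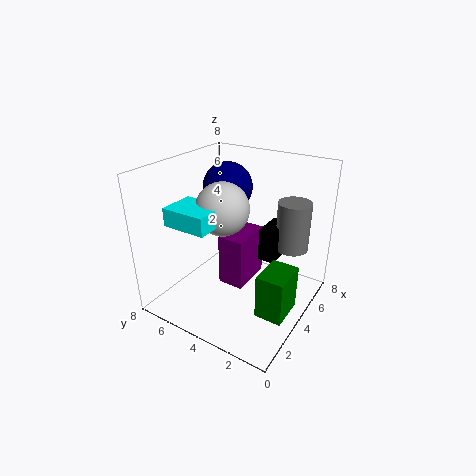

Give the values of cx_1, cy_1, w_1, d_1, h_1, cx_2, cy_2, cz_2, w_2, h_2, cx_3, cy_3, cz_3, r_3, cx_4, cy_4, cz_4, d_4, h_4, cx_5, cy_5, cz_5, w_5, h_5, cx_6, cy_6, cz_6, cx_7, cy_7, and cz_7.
cx_1 = 5.5; cy_1 = 2.5; w_1 = 2; d_1 = 1; h_1 = 2; cx_2 = 3.5; cy_2 = 3.5; cz_2 = 1; w_2 = 2.5; h_2 = 3; cx_3 = 7; cy_3 = 2; cz_3 = 2.5; r_3 = 1; cx_4 = 2.5; cy_4 = 0.5; cz_4 = 0.5; d_4 = 1.5; h_4 = 2.5; cx_5 = 1.5; cy_5 = 4.5; cz_5 = 5; w_5 = 2; h_5 = 1; cx_6 = 6; cy_6 = 6; cz_6 = 6; cx_7 = 4; cy_7 = 5; cz_7 = 5.5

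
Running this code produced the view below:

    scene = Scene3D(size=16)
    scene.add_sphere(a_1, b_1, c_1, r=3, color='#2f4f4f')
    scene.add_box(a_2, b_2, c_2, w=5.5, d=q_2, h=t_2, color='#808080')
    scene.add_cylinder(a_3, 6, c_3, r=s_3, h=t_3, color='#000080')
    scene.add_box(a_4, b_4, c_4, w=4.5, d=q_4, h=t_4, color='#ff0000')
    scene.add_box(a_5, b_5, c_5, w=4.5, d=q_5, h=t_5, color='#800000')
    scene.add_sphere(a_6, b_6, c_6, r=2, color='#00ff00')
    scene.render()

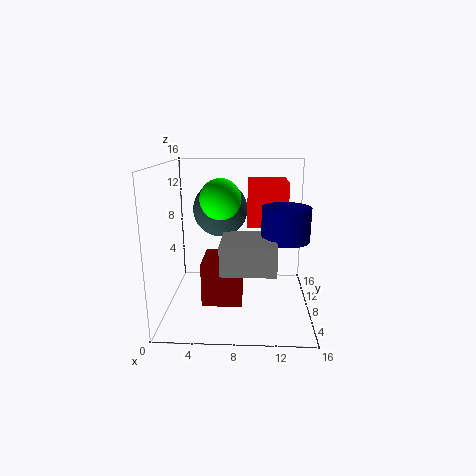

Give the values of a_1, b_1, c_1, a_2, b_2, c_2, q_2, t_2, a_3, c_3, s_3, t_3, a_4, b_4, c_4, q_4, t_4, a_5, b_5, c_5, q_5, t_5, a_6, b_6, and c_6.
a_1 = 6, b_1 = 9, c_1 = 11, a_2 = 6.5, b_2 = 2, c_2 = 6, q_2 = 5.5, t_2 = 3, a_3 = 13, c_3 = 8.5, s_3 = 2.5, t_3 = 3.5, a_4 = 9, b_4 = 8.5, c_4 = 9, q_4 = 5, t_4 = 5, a_5 = 4, b_5 = 6, c_5 = 0.5, q_5 = 5, t_5 = 5, a_6 = 6.5, b_6 = 4.5, c_6 = 13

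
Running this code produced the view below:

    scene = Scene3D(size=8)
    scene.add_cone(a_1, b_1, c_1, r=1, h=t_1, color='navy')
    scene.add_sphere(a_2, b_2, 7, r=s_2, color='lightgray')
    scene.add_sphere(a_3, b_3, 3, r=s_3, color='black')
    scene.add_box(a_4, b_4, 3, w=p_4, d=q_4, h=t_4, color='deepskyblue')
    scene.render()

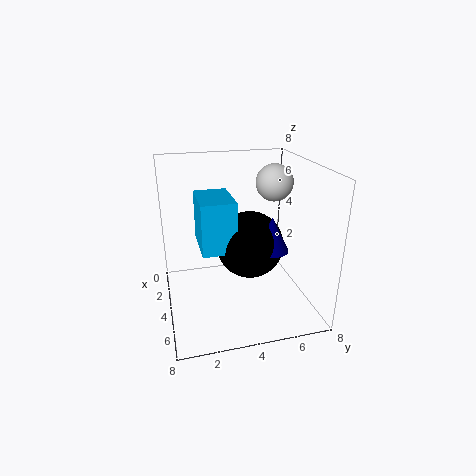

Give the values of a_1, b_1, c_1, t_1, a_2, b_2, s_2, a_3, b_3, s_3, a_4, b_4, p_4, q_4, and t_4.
a_1 = 4; b_1 = 6; c_1 = 3; t_1 = 2; a_2 = 4; b_2 = 6; s_2 = 1; a_3 = 3; b_3 = 5; s_3 = 2; a_4 = 1; b_4 = 2; p_4 = 3; q_4 = 2; t_4 = 3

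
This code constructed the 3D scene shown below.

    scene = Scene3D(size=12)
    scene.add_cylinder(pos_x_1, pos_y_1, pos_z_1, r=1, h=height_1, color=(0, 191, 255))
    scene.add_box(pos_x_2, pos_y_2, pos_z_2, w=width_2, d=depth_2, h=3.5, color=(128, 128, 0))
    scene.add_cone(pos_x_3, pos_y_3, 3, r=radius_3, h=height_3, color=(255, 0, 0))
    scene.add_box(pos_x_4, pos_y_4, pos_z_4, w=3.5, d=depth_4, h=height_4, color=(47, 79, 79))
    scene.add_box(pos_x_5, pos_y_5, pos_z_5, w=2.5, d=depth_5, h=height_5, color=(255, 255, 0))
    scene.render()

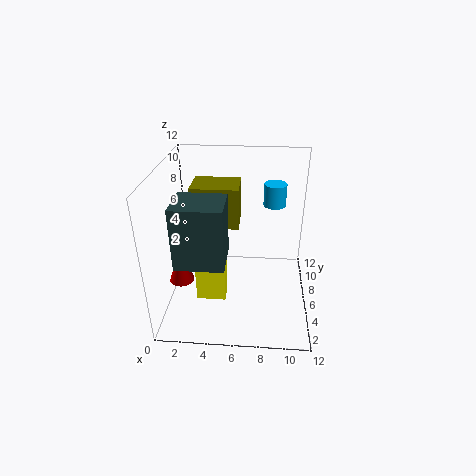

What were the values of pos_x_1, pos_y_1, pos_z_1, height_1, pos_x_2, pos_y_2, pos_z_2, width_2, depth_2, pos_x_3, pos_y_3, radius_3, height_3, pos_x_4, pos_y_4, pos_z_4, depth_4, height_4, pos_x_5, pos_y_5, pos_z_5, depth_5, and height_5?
pos_x_1 = 9, pos_y_1 = 9.5, pos_z_1 = 7.5, height_1 = 2, pos_x_2 = 2, pos_y_2 = 6.5, pos_z_2 = 6.5, width_2 = 4, depth_2 = 3, pos_x_3 = 1.5, pos_y_3 = 4, radius_3 = 1, height_3 = 3, pos_x_4 = 2, pos_y_4 = 0.5, pos_z_4 = 6.5, depth_4 = 3, height_4 = 4.5, pos_x_5 = 2.5, pos_y_5 = 4.5, pos_z_5 = 0.5, depth_5 = 1.5, height_5 = 5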